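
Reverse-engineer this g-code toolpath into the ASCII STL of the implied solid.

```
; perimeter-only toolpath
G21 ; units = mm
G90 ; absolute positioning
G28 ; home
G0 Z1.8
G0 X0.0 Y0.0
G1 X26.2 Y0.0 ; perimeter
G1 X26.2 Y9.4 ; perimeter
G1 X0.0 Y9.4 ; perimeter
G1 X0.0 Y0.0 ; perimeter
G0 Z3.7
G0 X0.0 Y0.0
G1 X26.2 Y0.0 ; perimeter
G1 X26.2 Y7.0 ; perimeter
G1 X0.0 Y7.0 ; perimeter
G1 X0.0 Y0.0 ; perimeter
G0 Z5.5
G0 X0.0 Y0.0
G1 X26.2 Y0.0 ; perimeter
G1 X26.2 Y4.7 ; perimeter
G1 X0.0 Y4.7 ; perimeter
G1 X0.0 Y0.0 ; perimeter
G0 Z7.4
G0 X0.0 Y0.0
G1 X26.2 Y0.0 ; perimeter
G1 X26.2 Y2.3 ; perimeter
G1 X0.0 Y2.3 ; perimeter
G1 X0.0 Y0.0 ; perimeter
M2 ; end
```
solid part
  facet normal 0.0000 0.0000 -1.0000
    outer loop
      vertex 26.2 11.7 0.0
      vertex 26.2 0.0 0.0
      vertex 0.0 0.0 0.0
    endloop
  endfacet
  facet normal 0.0000 0.0000 -1.0000
    outer loop
      vertex 0.0 11.7 0.0
      vertex 26.2 11.7 0.0
      vertex 0.0 0.0 0.0
    endloop
  endfacet
  facet normal 0.0000 -1.0000 0.0000
    outer loop
      vertex 0.0 0.0 0.0
      vertex 26.2 0.0 0.0
      vertex 26.2 0.0 9.2
    endloop
  endfacet
  facet normal 0.0000 -1.0000 0.0000
    outer loop
      vertex 0.0 0.0 0.0
      vertex 26.2 0.0 9.2
      vertex 0.0 0.0 9.2
    endloop
  endfacet
  facet normal 0.0000 0.6181 0.7861
    outer loop
      vertex 0.0 0.0 9.2
      vertex 26.2 0.0 9.2
      vertex 26.2 11.7 0.0
    endloop
  endfacet
  facet normal 0.0000 0.6181 0.7861
    outer loop
      vertex 0.0 0.0 9.2
      vertex 26.2 11.7 0.0
      vertex 0.0 11.7 0.0
    endloop
  endfacet
  facet normal -1.0000 0.0000 0.0000
    outer loop
      vertex 0.0 0.0 9.2
      vertex 0.0 11.7 0.0
      vertex 0.0 0.0 0.0
    endloop
  endfacet
  facet normal 1.0000 0.0000 0.0000
    outer loop
      vertex 26.2 0.0 0.0
      vertex 26.2 11.7 0.0
      vertex 26.2 0.0 9.2
    endloop
  endfacet
endsolid part

The G0 Z moves step by Δz≈1.8 mm. The G1 loops shrink linearly with z, so the solid tapers from its base footprint up to z≈9.2. Closing with a flat bottom cap and the tapered top and triangulating gives 8 facets — a wedge (ramp): 26.2 × 11.7 mm base, rising to 9.2 mm along the y=0 edge and sloping linearly to z=0 at y=11.7.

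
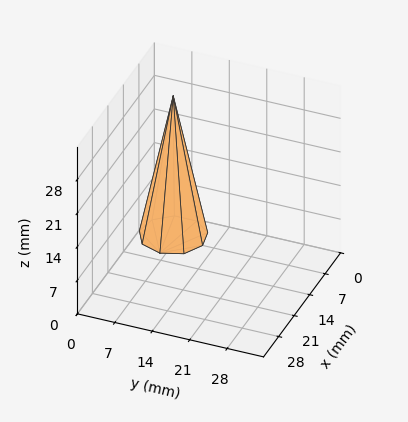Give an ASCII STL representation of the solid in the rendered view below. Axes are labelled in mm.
Reading the render: the shape is a regular 9-sided pyramid, base circumscribed radius ≈ 6 mm, apex at z ≈ 29 mm (dimensions read to the nearest mm from the axis ticks). For the STL, each face is triangulated and given an outward normal.

solid part
  facet normal 0.0000 0.0000 -1.0000
    outer loop
      vertex 7.0 11.9 0.0
      vertex 10.6 9.9 0.0
      vertex 12.0 6.0 0.0
    endloop
  endfacet
  facet normal 0.0000 0.0000 -1.0000
    outer loop
      vertex 3.0 11.2 0.0
      vertex 7.0 11.9 0.0
      vertex 12.0 6.0 0.0
    endloop
  endfacet
  facet normal 0.0000 0.0000 -1.0000
    outer loop
      vertex 0.4 8.1 0.0
      vertex 3.0 11.2 0.0
      vertex 12.0 6.0 0.0
    endloop
  endfacet
  facet normal 0.0000 0.0000 -1.0000
    outer loop
      vertex 0.4 3.9 0.0
      vertex 0.4 8.1 0.0
      vertex 12.0 6.0 0.0
    endloop
  endfacet
  facet normal 0.0000 0.0000 -1.0000
    outer loop
      vertex 3.0 0.8 0.0
      vertex 0.4 3.9 0.0
      vertex 12.0 6.0 0.0
    endloop
  endfacet
  facet normal 0.0000 0.0000 -1.0000
    outer loop
      vertex 7.0 0.1 0.0
      vertex 3.0 0.8 0.0
      vertex 12.0 6.0 0.0
    endloop
  endfacet
  facet normal 0.0000 0.0000 -1.0000
    outer loop
      vertex 10.6 2.1 0.0
      vertex 7.0 0.1 0.0
      vertex 12.0 6.0 0.0
    endloop
  endfacet
  facet normal 0.9238 0.3316 0.1911
    outer loop
      vertex 12.0 6.0 0.0
      vertex 10.6 9.9 0.0
      vertex 6.0 6.0 29.0
    endloop
  endfacet
  facet normal 0.4767 0.8581 0.1910
    outer loop
      vertex 10.6 9.9 0.0
      vertex 7.0 11.9 0.0
      vertex 6.0 6.0 29.0
    endloop
  endfacet
  facet normal -0.1692 0.9669 0.1909
    outer loop
      vertex 7.0 11.9 0.0
      vertex 3.0 11.2 0.0
      vertex 6.0 6.0 29.0
    endloop
  endfacet
  facet normal -0.7521 0.6308 0.1909
    outer loop
      vertex 3.0 11.2 0.0
      vertex 0.4 8.1 0.0
      vertex 6.0 6.0 29.0
    endloop
  endfacet
  facet normal -0.9819 0.0000 0.1896
    outer loop
      vertex 0.4 8.1 0.0
      vertex 0.4 3.9 0.0
      vertex 6.0 6.0 29.0
    endloop
  endfacet
  facet normal -0.7521 -0.6308 0.1909
    outer loop
      vertex 0.4 3.9 0.0
      vertex 3.0 0.8 0.0
      vertex 6.0 6.0 29.0
    endloop
  endfacet
  facet normal -0.1692 -0.9669 0.1909
    outer loop
      vertex 3.0 0.8 0.0
      vertex 7.0 0.1 0.0
      vertex 6.0 6.0 29.0
    endloop
  endfacet
  facet normal 0.4767 -0.8581 0.1910
    outer loop
      vertex 7.0 0.1 0.0
      vertex 10.6 2.1 0.0
      vertex 6.0 6.0 29.0
    endloop
  endfacet
  facet normal 0.9238 -0.3316 0.1911
    outer loop
      vertex 10.6 2.1 0.0
      vertex 12.0 6.0 0.0
      vertex 6.0 6.0 29.0
    endloop
  endfacet
endsolid part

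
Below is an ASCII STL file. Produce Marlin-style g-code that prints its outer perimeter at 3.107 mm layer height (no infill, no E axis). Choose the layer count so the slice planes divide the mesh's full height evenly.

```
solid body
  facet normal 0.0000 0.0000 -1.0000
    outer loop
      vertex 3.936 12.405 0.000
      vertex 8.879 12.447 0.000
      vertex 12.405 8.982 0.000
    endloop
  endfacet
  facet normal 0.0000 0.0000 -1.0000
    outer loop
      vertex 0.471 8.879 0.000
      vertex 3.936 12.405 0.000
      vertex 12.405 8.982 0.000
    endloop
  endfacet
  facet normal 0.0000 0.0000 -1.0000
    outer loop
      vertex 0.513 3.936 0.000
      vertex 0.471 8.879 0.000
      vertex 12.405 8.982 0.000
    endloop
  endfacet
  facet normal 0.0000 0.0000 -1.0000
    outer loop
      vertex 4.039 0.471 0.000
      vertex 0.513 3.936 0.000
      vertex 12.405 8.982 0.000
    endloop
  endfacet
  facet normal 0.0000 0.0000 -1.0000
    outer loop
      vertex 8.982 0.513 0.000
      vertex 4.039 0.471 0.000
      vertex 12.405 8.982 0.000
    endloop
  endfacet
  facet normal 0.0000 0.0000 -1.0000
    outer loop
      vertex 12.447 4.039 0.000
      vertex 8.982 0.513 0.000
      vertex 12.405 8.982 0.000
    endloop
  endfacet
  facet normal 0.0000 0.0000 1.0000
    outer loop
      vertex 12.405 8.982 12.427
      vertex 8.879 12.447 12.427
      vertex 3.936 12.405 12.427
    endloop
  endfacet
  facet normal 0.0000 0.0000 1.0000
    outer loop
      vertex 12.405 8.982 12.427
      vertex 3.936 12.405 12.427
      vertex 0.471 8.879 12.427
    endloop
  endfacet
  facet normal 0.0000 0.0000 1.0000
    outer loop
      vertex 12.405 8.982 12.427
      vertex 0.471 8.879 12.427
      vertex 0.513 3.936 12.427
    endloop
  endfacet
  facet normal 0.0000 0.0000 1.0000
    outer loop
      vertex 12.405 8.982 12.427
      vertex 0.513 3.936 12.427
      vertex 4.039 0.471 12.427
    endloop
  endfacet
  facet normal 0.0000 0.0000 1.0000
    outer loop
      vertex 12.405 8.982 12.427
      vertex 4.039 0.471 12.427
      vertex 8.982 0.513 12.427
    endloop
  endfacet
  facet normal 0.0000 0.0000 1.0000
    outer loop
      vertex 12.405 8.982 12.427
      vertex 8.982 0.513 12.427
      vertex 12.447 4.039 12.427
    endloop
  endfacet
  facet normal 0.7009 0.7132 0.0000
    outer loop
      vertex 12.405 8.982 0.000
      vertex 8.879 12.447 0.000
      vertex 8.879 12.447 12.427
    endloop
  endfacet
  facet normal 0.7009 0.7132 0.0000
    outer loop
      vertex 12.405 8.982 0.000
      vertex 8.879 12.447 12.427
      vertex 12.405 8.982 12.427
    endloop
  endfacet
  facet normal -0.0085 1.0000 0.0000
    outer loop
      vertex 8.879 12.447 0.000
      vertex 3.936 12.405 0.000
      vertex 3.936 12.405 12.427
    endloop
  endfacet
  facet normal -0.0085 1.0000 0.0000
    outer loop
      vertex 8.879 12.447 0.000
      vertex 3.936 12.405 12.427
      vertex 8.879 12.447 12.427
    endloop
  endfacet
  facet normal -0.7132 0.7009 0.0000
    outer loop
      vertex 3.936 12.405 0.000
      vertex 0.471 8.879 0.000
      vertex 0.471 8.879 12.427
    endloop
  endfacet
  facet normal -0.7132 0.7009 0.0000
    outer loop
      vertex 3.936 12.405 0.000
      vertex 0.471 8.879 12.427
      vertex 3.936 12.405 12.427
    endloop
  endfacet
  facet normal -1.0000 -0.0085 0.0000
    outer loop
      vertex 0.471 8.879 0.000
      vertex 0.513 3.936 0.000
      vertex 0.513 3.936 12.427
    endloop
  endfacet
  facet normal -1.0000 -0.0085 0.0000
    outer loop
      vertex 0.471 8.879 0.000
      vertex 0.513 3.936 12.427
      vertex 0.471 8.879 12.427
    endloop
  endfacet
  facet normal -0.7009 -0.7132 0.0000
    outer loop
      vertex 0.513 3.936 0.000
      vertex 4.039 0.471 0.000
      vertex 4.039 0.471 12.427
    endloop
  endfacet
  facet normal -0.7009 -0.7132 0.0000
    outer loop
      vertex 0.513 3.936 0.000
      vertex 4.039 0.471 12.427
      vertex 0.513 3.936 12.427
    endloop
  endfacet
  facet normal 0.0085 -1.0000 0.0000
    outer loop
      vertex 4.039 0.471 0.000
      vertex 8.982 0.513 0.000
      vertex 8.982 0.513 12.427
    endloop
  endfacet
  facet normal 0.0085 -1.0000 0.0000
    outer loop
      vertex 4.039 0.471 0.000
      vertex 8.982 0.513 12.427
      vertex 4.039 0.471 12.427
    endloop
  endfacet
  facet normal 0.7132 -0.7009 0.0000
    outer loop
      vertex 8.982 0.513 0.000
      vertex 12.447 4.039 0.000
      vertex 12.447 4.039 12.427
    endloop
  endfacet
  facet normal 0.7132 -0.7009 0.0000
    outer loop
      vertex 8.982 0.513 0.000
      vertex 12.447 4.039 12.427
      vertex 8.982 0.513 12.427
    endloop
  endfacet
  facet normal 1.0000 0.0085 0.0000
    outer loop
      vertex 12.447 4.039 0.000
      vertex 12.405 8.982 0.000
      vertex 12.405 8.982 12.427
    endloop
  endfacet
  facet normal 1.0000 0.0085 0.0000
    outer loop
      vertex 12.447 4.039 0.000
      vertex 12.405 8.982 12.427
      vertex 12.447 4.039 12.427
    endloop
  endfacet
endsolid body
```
; perimeter-only toolpath
G21 ; units = mm
G90 ; absolute positioning
G28 ; home
; layer 1
G0 Z3.107
G0 X12.405 Y8.982
G1 X8.879 Y12.447
G1 X3.936 Y12.405
G1 X0.471 Y8.879
G1 X0.513 Y3.936
G1 X4.039 Y0.471
G1 X8.982 Y0.513
G1 X12.447 Y4.039
G1 X12.405 Y8.982
; layer 2
G0 Z6.213
G0 X12.405 Y8.982
G1 X8.879 Y12.447
G1 X3.936 Y12.405
G1 X0.471 Y8.879
G1 X0.513 Y3.936
G1 X4.039 Y0.471
G1 X8.982 Y0.513
G1 X12.447 Y4.039
G1 X12.405 Y8.982
; layer 3
G0 Z9.320
G0 X12.405 Y8.982
G1 X8.879 Y12.447
G1 X3.936 Y12.405
G1 X0.471 Y8.879
G1 X0.513 Y3.936
G1 X4.039 Y0.471
G1 X8.982 Y0.513
G1 X12.447 Y4.039
G1 X12.405 Y8.982
; layer 4
G0 Z12.427
G0 X12.405 Y8.982
G1 X8.879 Y12.447
G1 X3.936 Y12.405
G1 X0.471 Y8.879
G1 X0.513 Y3.936
G1 X4.039 Y0.471
G1 X8.982 Y0.513
G1 X12.447 Y4.039
G1 X12.405 Y8.982
M2 ; end

The solid is a regular 8-sided prism (a cylinder approximated with 8 flat sides), circumscribed radius ≈ 6.46 mm, height ≈ 12.4 mm. Slicing at Δz = 3.107 mm — 4 equal slices spanning the solid's height, so layer i sits at z = i·h/4 — gives 4 non-empty perimeters. Each is a 8-segment closed polygon; G0 lifts to the layer z and rapids to the start vertex, then G1 traces the edges.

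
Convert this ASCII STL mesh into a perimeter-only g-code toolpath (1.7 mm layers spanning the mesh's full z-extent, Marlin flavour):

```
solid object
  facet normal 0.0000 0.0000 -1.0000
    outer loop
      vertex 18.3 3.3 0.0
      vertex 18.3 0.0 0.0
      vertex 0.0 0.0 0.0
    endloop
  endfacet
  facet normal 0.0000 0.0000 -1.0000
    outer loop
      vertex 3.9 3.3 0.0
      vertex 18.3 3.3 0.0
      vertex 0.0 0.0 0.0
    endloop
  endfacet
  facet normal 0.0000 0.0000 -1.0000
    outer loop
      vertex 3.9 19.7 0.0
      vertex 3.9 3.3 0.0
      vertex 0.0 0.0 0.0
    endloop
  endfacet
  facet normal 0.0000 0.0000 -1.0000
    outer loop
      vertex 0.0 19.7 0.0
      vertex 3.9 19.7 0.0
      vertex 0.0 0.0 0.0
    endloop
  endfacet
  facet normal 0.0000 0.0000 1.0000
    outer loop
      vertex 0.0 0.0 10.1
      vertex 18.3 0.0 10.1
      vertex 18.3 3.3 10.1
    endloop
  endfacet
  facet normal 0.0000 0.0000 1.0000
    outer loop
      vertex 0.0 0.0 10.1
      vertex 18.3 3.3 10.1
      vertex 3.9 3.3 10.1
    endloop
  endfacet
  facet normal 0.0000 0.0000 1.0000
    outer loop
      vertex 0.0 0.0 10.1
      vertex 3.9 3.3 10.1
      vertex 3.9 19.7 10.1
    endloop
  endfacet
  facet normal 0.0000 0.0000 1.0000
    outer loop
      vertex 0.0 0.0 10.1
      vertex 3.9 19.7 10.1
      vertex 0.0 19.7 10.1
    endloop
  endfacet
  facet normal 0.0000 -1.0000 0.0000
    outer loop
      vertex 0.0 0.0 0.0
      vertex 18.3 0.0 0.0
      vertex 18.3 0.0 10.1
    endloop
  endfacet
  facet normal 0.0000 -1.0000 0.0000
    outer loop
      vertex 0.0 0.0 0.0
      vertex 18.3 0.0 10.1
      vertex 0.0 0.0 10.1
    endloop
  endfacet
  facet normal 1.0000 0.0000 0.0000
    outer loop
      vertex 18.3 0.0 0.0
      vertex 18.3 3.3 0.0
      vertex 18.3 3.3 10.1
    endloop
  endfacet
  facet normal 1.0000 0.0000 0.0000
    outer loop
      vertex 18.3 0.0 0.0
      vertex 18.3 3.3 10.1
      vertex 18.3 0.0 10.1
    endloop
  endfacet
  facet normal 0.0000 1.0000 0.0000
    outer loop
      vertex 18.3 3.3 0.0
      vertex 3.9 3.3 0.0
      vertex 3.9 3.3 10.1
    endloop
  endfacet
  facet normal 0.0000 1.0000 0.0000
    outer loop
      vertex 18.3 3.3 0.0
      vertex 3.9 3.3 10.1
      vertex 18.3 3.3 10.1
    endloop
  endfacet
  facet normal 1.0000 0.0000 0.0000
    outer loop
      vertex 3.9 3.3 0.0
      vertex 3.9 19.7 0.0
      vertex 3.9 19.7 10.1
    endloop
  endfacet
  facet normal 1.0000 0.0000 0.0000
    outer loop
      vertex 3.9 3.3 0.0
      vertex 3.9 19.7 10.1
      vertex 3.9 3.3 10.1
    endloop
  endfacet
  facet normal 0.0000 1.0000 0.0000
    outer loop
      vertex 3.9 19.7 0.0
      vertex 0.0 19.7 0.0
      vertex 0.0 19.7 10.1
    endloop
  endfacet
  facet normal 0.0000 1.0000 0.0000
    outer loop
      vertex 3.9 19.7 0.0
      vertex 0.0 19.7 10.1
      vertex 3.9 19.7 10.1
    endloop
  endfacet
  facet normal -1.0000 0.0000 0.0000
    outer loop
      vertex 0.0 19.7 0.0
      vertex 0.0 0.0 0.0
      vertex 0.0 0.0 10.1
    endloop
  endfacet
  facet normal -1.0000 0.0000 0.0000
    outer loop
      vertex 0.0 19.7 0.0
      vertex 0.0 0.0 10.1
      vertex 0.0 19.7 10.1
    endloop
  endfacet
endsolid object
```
; perimeter-only toolpath
G21 ; units = mm
G90 ; absolute positioning
G28 ; home
; layer 1
G0 Z1.7
G0 X0.0 Y0.0
G1 X18.3 Y0.0
G1 X18.3 Y3.3
G1 X3.9 Y3.3
G1 X3.9 Y19.7
G1 X0.0 Y19.7
G1 X0.0 Y0.0
; layer 2
G0 Z3.4
G0 X0.0 Y0.0
G1 X18.3 Y0.0
G1 X18.3 Y3.3
G1 X3.9 Y3.3
G1 X3.9 Y19.7
G1 X0.0 Y19.7
G1 X0.0 Y0.0
; layer 3
G0 Z5.0
G0 X0.0 Y0.0
G1 X18.3 Y0.0
G1 X18.3 Y3.3
G1 X3.9 Y3.3
G1 X3.9 Y19.7
G1 X0.0 Y19.7
G1 X0.0 Y0.0
; layer 4
G0 Z6.7
G0 X0.0 Y0.0
G1 X18.3 Y0.0
G1 X18.3 Y3.3
G1 X3.9 Y3.3
G1 X3.9 Y19.7
G1 X0.0 Y19.7
G1 X0.0 Y0.0
; layer 5
G0 Z8.4
G0 X0.0 Y0.0
G1 X18.3 Y0.0
G1 X18.3 Y3.3
G1 X3.9 Y3.3
G1 X3.9 Y19.7
G1 X0.0 Y19.7
G1 X0.0 Y0.0
; layer 6
G0 Z10.1
G0 X0.0 Y0.0
G1 X18.3 Y0.0
G1 X18.3 Y3.3
G1 X3.9 Y3.3
G1 X3.9 Y19.7
G1 X0.0 Y19.7
G1 X0.0 Y0.0
M2 ; end

The solid is an L-shaped prism: outer 18.3 × 19.7 mm, arm thicknesses ≈ 3.3 mm (horizontal) and 3.9 mm (vertical), extruded 10.1 mm in z. Slicing at Δz = 1.7 mm — 6 equal slices spanning the solid's height, so layer i sits at z = i·h/6 — gives 6 non-empty perimeters. Each is a 6-segment closed polygon; G0 lifts to the layer z and rapids to the start vertex, then G1 traces the edges.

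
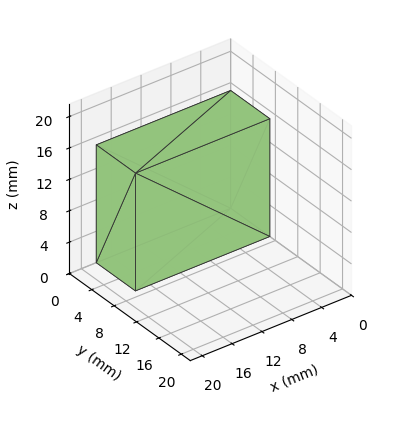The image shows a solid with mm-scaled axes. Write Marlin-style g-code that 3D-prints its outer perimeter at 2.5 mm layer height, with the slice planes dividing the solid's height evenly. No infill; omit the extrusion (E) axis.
Reading the render: the shape is a rectangular box, roughly 18 × 7 mm footprint and 15 mm tall (dimensions read to the nearest mm from the axis ticks). For the g-code, the solid's height is divided into equal slices at the stated Δz and each level perimeter traced with G1 moves after a G0 lift.

; perimeter-only toolpath
G21 ; units = mm
G90 ; absolute positioning
G28 ; home
; layer 1
G0 Z2.5
G0 X0.0 Y0.0
G1 X18.0 Y0.0
G1 X18.0 Y7.0
G1 X0.0 Y7.0
G1 X0.0 Y0.0
; layer 2
G0 Z5.0
G0 X0.0 Y0.0
G1 X18.0 Y0.0
G1 X18.0 Y7.0
G1 X0.0 Y7.0
G1 X0.0 Y0.0
; layer 3
G0 Z7.5
G0 X0.0 Y0.0
G1 X18.0 Y0.0
G1 X18.0 Y7.0
G1 X0.0 Y7.0
G1 X0.0 Y0.0
; layer 4
G0 Z10.0
G0 X0.0 Y0.0
G1 X18.0 Y0.0
G1 X18.0 Y7.0
G1 X0.0 Y7.0
G1 X0.0 Y0.0
; layer 5
G0 Z12.5
G0 X0.0 Y0.0
G1 X18.0 Y0.0
G1 X18.0 Y7.0
G1 X0.0 Y7.0
G1 X0.0 Y0.0
; layer 6
G0 Z15.0
G0 X0.0 Y0.0
G1 X18.0 Y0.0
G1 X18.0 Y7.0
G1 X0.0 Y7.0
G1 X0.0 Y0.0
M2 ; end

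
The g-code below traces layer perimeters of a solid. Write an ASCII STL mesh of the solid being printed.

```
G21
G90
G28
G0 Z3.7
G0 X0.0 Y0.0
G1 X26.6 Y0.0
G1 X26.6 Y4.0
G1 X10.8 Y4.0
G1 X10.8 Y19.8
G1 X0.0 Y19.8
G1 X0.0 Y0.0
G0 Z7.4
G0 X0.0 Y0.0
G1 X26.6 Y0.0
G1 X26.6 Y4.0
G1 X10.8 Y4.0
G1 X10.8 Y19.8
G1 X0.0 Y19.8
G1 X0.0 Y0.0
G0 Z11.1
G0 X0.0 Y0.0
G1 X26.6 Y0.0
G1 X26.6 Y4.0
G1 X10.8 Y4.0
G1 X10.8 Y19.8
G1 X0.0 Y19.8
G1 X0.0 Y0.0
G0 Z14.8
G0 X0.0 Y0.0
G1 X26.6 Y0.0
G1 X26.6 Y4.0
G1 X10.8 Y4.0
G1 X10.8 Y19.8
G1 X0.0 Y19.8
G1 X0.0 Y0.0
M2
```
solid part
  facet normal 0.0000 0.0000 -1.0000
    outer loop
      vertex 26.6 4.0 0.0
      vertex 26.6 0.0 0.0
      vertex 0.0 0.0 0.0
    endloop
  endfacet
  facet normal 0.0000 0.0000 -1.0000
    outer loop
      vertex 10.8 4.0 0.0
      vertex 26.6 4.0 0.0
      vertex 0.0 0.0 0.0
    endloop
  endfacet
  facet normal 0.0000 0.0000 -1.0000
    outer loop
      vertex 10.8 19.8 0.0
      vertex 10.8 4.0 0.0
      vertex 0.0 0.0 0.0
    endloop
  endfacet
  facet normal 0.0000 0.0000 -1.0000
    outer loop
      vertex 0.0 19.8 0.0
      vertex 10.8 19.8 0.0
      vertex 0.0 0.0 0.0
    endloop
  endfacet
  facet normal 0.0000 0.0000 1.0000
    outer loop
      vertex 0.0 0.0 14.8
      vertex 26.6 0.0 14.8
      vertex 26.6 4.0 14.8
    endloop
  endfacet
  facet normal 0.0000 0.0000 1.0000
    outer loop
      vertex 0.0 0.0 14.8
      vertex 26.6 4.0 14.8
      vertex 10.8 4.0 14.8
    endloop
  endfacet
  facet normal 0.0000 0.0000 1.0000
    outer loop
      vertex 0.0 0.0 14.8
      vertex 10.8 4.0 14.8
      vertex 10.8 19.8 14.8
    endloop
  endfacet
  facet normal 0.0000 0.0000 1.0000
    outer loop
      vertex 0.0 0.0 14.8
      vertex 10.8 19.8 14.8
      vertex 0.0 19.8 14.8
    endloop
  endfacet
  facet normal 0.0000 -1.0000 0.0000
    outer loop
      vertex 0.0 0.0 0.0
      vertex 26.6 0.0 0.0
      vertex 26.6 0.0 14.8
    endloop
  endfacet
  facet normal 0.0000 -1.0000 0.0000
    outer loop
      vertex 0.0 0.0 0.0
      vertex 26.6 0.0 14.8
      vertex 0.0 0.0 14.8
    endloop
  endfacet
  facet normal 1.0000 0.0000 0.0000
    outer loop
      vertex 26.6 0.0 0.0
      vertex 26.6 4.0 0.0
      vertex 26.6 4.0 14.8
    endloop
  endfacet
  facet normal 1.0000 0.0000 0.0000
    outer loop
      vertex 26.6 0.0 0.0
      vertex 26.6 4.0 14.8
      vertex 26.6 0.0 14.8
    endloop
  endfacet
  facet normal 0.0000 1.0000 0.0000
    outer loop
      vertex 26.6 4.0 0.0
      vertex 10.8 4.0 0.0
      vertex 10.8 4.0 14.8
    endloop
  endfacet
  facet normal 0.0000 1.0000 0.0000
    outer loop
      vertex 26.6 4.0 0.0
      vertex 10.8 4.0 14.8
      vertex 26.6 4.0 14.8
    endloop
  endfacet
  facet normal 1.0000 0.0000 0.0000
    outer loop
      vertex 10.8 4.0 0.0
      vertex 10.8 19.8 0.0
      vertex 10.8 19.8 14.8
    endloop
  endfacet
  facet normal 1.0000 0.0000 0.0000
    outer loop
      vertex 10.8 4.0 0.0
      vertex 10.8 19.8 14.8
      vertex 10.8 4.0 14.8
    endloop
  endfacet
  facet normal 0.0000 1.0000 0.0000
    outer loop
      vertex 10.8 19.8 0.0
      vertex 0.0 19.8 0.0
      vertex 0.0 19.8 14.8
    endloop
  endfacet
  facet normal 0.0000 1.0000 0.0000
    outer loop
      vertex 10.8 19.8 0.0
      vertex 0.0 19.8 14.8
      vertex 10.8 19.8 14.8
    endloop
  endfacet
  facet normal -1.0000 0.0000 0.0000
    outer loop
      vertex 0.0 19.8 0.0
      vertex 0.0 0.0 0.0
      vertex 0.0 0.0 14.8
    endloop
  endfacet
  facet normal -1.0000 0.0000 0.0000
    outer loop
      vertex 0.0 19.8 0.0
      vertex 0.0 0.0 14.8
      vertex 0.0 19.8 14.8
    endloop
  endfacet
endsolid part

The G0 Z moves step by Δz≈3.7 mm. Every layer's G1 loop is the same polygon, so the solid is a straight extrusion of it from z=0 to z≈14.8. Closing with flat bottom and top caps and triangulating gives 20 facets — an L-shaped prism: outer 26.6 × 19.8 mm, arm thicknesses ≈ 4 mm (horizontal) and 10.8 mm (vertical), extruded 14.8 mm in z.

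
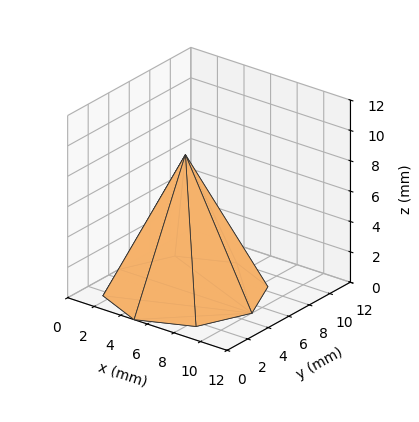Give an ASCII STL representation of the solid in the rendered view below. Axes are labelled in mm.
Reading the render: the shape is a regular 8-sided pyramid, base circumscribed radius ≈ 5 mm, apex at z ≈ 9 mm (dimensions read to the nearest mm from the axis ticks). For the STL, each face is triangulated and given an outward normal.

solid part
  facet normal 0.0000 0.0000 -1.0000
    outer loop
      vertex 5.0 10.0 0.0
      vertex 8.5 8.5 0.0
      vertex 10.0 5.0 0.0
    endloop
  endfacet
  facet normal 0.0000 0.0000 -1.0000
    outer loop
      vertex 1.5 8.5 0.0
      vertex 5.0 10.0 0.0
      vertex 10.0 5.0 0.0
    endloop
  endfacet
  facet normal 0.0000 0.0000 -1.0000
    outer loop
      vertex 0.0 5.0 0.0
      vertex 1.5 8.5 0.0
      vertex 10.0 5.0 0.0
    endloop
  endfacet
  facet normal 0.0000 0.0000 -1.0000
    outer loop
      vertex 1.5 1.5 0.0
      vertex 0.0 5.0 0.0
      vertex 10.0 5.0 0.0
    endloop
  endfacet
  facet normal 0.0000 0.0000 -1.0000
    outer loop
      vertex 5.0 0.0 0.0
      vertex 1.5 1.5 0.0
      vertex 10.0 5.0 0.0
    endloop
  endfacet
  facet normal 0.0000 0.0000 -1.0000
    outer loop
      vertex 8.5 1.5 0.0
      vertex 5.0 0.0 0.0
      vertex 10.0 5.0 0.0
    endloop
  endfacet
  facet normal 0.8186 0.3508 0.4548
    outer loop
      vertex 10.0 5.0 0.0
      vertex 8.5 8.5 0.0
      vertex 5.0 5.0 9.0
    endloop
  endfacet
  facet normal 0.3508 0.8186 0.4548
    outer loop
      vertex 8.5 8.5 0.0
      vertex 5.0 10.0 0.0
      vertex 5.0 5.0 9.0
    endloop
  endfacet
  facet normal -0.3508 0.8186 0.4548
    outer loop
      vertex 5.0 10.0 0.0
      vertex 1.5 8.5 0.0
      vertex 5.0 5.0 9.0
    endloop
  endfacet
  facet normal -0.8186 0.3508 0.4548
    outer loop
      vertex 1.5 8.5 0.0
      vertex 0.0 5.0 0.0
      vertex 5.0 5.0 9.0
    endloop
  endfacet
  facet normal -0.8186 -0.3508 0.4548
    outer loop
      vertex 0.0 5.0 0.0
      vertex 1.5 1.5 0.0
      vertex 5.0 5.0 9.0
    endloop
  endfacet
  facet normal -0.3508 -0.8186 0.4548
    outer loop
      vertex 1.5 1.5 0.0
      vertex 5.0 0.0 0.0
      vertex 5.0 5.0 9.0
    endloop
  endfacet
  facet normal 0.3508 -0.8186 0.4548
    outer loop
      vertex 5.0 0.0 0.0
      vertex 8.5 1.5 0.0
      vertex 5.0 5.0 9.0
    endloop
  endfacet
  facet normal 0.8186 -0.3508 0.4548
    outer loop
      vertex 8.5 1.5 0.0
      vertex 10.0 5.0 0.0
      vertex 5.0 5.0 9.0
    endloop
  endfacet
endsolid part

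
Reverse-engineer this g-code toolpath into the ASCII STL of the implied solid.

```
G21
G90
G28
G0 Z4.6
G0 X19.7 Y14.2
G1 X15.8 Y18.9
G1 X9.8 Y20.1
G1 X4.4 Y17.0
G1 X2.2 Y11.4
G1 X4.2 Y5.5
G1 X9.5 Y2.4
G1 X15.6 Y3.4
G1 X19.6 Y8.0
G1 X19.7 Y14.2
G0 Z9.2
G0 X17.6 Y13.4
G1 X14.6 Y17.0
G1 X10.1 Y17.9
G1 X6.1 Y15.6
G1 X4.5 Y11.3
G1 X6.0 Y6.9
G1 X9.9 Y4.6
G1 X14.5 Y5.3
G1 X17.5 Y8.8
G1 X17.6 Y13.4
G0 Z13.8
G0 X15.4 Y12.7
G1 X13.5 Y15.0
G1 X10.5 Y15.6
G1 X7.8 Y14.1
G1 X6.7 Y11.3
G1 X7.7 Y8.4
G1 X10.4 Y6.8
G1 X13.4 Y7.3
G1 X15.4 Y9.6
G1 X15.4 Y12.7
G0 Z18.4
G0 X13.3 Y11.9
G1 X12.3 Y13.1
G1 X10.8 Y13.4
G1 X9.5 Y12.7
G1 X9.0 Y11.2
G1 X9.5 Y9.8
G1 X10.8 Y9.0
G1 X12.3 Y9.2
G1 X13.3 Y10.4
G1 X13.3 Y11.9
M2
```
solid part
  facet normal 0.0000 0.0000 -1.0000
    outer loop
      vertex 9.4 22.3 0.0
      vertex 16.9 20.8 0.0
      vertex 21.8 14.9 0.0
    endloop
  endfacet
  facet normal 0.0000 0.0000 -1.0000
    outer loop
      vertex 2.7 18.5 0.0
      vertex 9.4 22.3 0.0
      vertex 21.8 14.9 0.0
    endloop
  endfacet
  facet normal 0.0000 0.0000 -1.0000
    outer loop
      vertex 0.0 11.4 0.0
      vertex 2.7 18.5 0.0
      vertex 21.8 14.9 0.0
    endloop
  endfacet
  facet normal 0.0000 0.0000 -1.0000
    outer loop
      vertex 2.5 4.1 0.0
      vertex 0.0 11.4 0.0
      vertex 21.8 14.9 0.0
    endloop
  endfacet
  facet normal 0.0000 0.0000 -1.0000
    outer loop
      vertex 9.1 0.2 0.0
      vertex 2.5 4.1 0.0
      vertex 21.8 14.9 0.0
    endloop
  endfacet
  facet normal 0.0000 0.0000 -1.0000
    outer loop
      vertex 16.7 1.4 0.0
      vertex 9.1 0.2 0.0
      vertex 21.8 14.9 0.0
    endloop
  endfacet
  facet normal 0.0000 0.0000 -1.0000
    outer loop
      vertex 21.7 7.2 0.0
      vertex 16.7 1.4 0.0
      vertex 21.8 14.9 0.0
    endloop
  endfacet
  facet normal 0.6996 0.5810 0.4159
    outer loop
      vertex 21.8 14.9 0.0
      vertex 16.9 20.8 0.0
      vertex 11.2 11.2 23.0
    endloop
  endfacet
  facet normal 0.1783 0.8916 0.4163
    outer loop
      vertex 16.9 20.8 0.0
      vertex 9.4 22.3 0.0
      vertex 11.2 11.2 23.0
    endloop
  endfacet
  facet normal -0.4485 0.7907 0.4167
    outer loop
      vertex 9.4 22.3 0.0
      vertex 2.7 18.5 0.0
      vertex 11.2 11.2 23.0
    endloop
  endfacet
  facet normal -0.8497 0.3231 0.4166
    outer loop
      vertex 2.7 18.5 0.0
      vertex 0.0 11.4 0.0
      vertex 11.2 11.2 23.0
    endloop
  endfacet
  facet normal -0.8602 -0.2946 0.4163
    outer loop
      vertex 0.0 11.4 0.0
      vertex 2.5 4.1 0.0
      vertex 11.2 11.2 23.0
    endloop
  endfacet
  facet normal -0.4625 -0.7827 0.4166
    outer loop
      vertex 2.5 4.1 0.0
      vertex 9.1 0.2 0.0
      vertex 11.2 11.2 23.0
    endloop
  endfacet
  facet normal 0.1418 -0.8980 0.4165
    outer loop
      vertex 9.1 0.2 0.0
      vertex 16.7 1.4 0.0
      vertex 11.2 11.2 23.0
    endloop
  endfacet
  facet normal 0.6883 -0.5933 0.4174
    outer loop
      vertex 16.7 1.4 0.0
      vertex 21.7 7.2 0.0
      vertex 11.2 11.2 23.0
    endloop
  endfacet
  facet normal 0.9088 -0.0118 0.4170
    outer loop
      vertex 21.7 7.2 0.0
      vertex 21.8 14.9 0.0
      vertex 11.2 11.2 23.0
    endloop
  endfacet
endsolid part

The G0 Z moves step by Δz≈4.6 mm. The G1 loops shrink linearly with z, so the solid tapers from its base footprint up to z≈23. Closing with a flat bottom cap and the tapered top and triangulating gives 16 facets — a regular 9-sided pyramid, base circumscribed radius ≈ 11.2 mm, apex at z ≈ 23 mm.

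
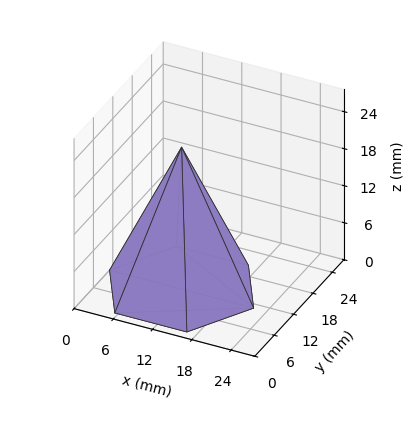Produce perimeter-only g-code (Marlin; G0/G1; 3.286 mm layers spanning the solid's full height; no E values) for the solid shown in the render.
Reading the render: the shape is a regular 6-sided pyramid, base circumscribed radius ≈ 11 mm, apex at z ≈ 23 mm (dimensions read to the nearest mm from the axis ticks). For the g-code, the solid's height is divided into equal slices at the stated Δz and each level perimeter traced with G1 moves after a G0 lift.

; perimeter-only toolpath
G21 ; units = mm
G90 ; absolute positioning
G28 ; home
; layer 1
G0 Z3.286
G0 X20.429 Y11.000
G1 X15.714 Y19.165
G1 X6.286 Y19.165
G1 X1.571 Y11.000
G1 X6.286 Y2.835
G1 X15.714 Y2.835
G1 X20.429 Y11.000
; layer 2
G0 Z6.571
G0 X18.857 Y11.000
G1 X14.929 Y17.804
G1 X7.071 Y17.804
G1 X3.143 Y11.000
G1 X7.071 Y4.196
G1 X14.929 Y4.196
G1 X18.857 Y11.000
; layer 3
G0 Z9.857
G0 X17.286 Y11.000
G1 X14.143 Y16.443
G1 X7.857 Y16.443
G1 X4.714 Y11.000
G1 X7.857 Y5.557
G1 X14.143 Y5.557
G1 X17.286 Y11.000
; layer 4
G0 Z13.143
G0 X15.714 Y11.000
G1 X13.357 Y15.083
G1 X8.643 Y15.083
G1 X6.286 Y11.000
G1 X8.643 Y6.917
G1 X13.357 Y6.917
G1 X15.714 Y11.000
; layer 5
G0 Z16.429
G0 X14.143 Y11.000
G1 X12.571 Y13.722
G1 X9.429 Y13.722
G1 X7.857 Y11.000
G1 X9.429 Y8.278
G1 X12.571 Y8.278
G1 X14.143 Y11.000
; layer 6
G0 Z19.714
G0 X12.571 Y11.000
G1 X11.786 Y12.361
G1 X10.214 Y12.361
G1 X9.429 Y11.000
G1 X10.214 Y9.639
G1 X11.786 Y9.639
G1 X12.571 Y11.000
M2 ; end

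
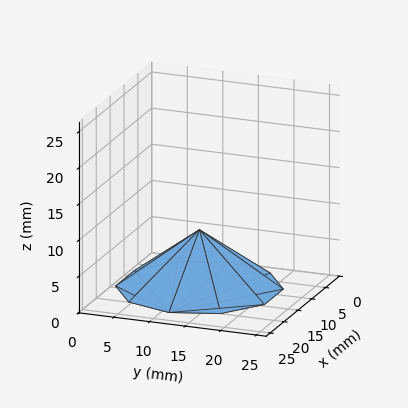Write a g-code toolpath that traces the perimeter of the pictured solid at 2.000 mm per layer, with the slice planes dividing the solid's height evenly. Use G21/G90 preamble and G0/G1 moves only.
Reading the render: the shape is a regular 10-sided pyramid, base circumscribed radius ≈ 11 mm, apex at z ≈ 8 mm (dimensions read to the nearest mm from the axis ticks). For the g-code, the solid's height is divided into equal slices at the stated Δz and each level perimeter traced with G1 moves after a G0 lift.

; perimeter-only toolpath
G21 ; units = mm
G90 ; absolute positioning
G28 ; home
; layer 1
G0 Z2.000
G0 X19.250 Y11.000
G1 X17.674 Y15.850
G1 X13.549 Y18.846
G1 X8.451 Y18.846
G1 X4.326 Y15.850
G1 X2.750 Y11.000
G1 X4.326 Y6.151
G1 X8.451 Y3.154
G1 X13.549 Y3.154
G1 X17.674 Y6.151
G1 X19.250 Y11.000
; layer 2
G0 Z4.000
G0 X16.500 Y11.000
G1 X15.450 Y14.233
G1 X12.700 Y16.231
G1 X9.300 Y16.231
G1 X6.550 Y14.233
G1 X5.500 Y11.000
G1 X6.550 Y7.767
G1 X9.300 Y5.769
G1 X12.700 Y5.769
G1 X15.450 Y7.767
G1 X16.500 Y11.000
; layer 3
G0 Z6.000
G0 X13.750 Y11.000
G1 X13.225 Y12.617
G1 X11.850 Y13.616
G1 X10.150 Y13.616
G1 X8.775 Y12.617
G1 X8.250 Y11.000
G1 X8.775 Y9.383
G1 X10.150 Y8.384
G1 X11.850 Y8.384
G1 X13.225 Y9.383
G1 X13.750 Y11.000
M2 ; end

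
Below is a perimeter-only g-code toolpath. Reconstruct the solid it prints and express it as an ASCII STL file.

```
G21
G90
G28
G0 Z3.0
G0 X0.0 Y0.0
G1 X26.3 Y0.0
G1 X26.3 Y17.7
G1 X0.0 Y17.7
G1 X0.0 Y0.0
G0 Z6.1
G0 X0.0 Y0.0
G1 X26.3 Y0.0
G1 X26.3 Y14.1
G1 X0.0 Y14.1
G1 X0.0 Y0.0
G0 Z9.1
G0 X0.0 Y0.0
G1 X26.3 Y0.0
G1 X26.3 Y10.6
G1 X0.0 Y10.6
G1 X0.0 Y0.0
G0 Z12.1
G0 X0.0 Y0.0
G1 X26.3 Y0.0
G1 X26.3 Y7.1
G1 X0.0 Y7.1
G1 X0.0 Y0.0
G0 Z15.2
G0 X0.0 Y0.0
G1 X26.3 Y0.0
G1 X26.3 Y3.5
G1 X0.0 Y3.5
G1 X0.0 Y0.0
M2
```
solid part
  facet normal 0.0000 0.0000 -1.0000
    outer loop
      vertex 26.3 21.2 0.0
      vertex 26.3 0.0 0.0
      vertex 0.0 0.0 0.0
    endloop
  endfacet
  facet normal 0.0000 0.0000 -1.0000
    outer loop
      vertex 0.0 21.2 0.0
      vertex 26.3 21.2 0.0
      vertex 0.0 0.0 0.0
    endloop
  endfacet
  facet normal 0.0000 -1.0000 0.0000
    outer loop
      vertex 0.0 0.0 0.0
      vertex 26.3 0.0 0.0
      vertex 26.3 0.0 18.2
    endloop
  endfacet
  facet normal 0.0000 -1.0000 0.0000
    outer loop
      vertex 0.0 0.0 0.0
      vertex 26.3 0.0 18.2
      vertex 0.0 0.0 18.2
    endloop
  endfacet
  facet normal 0.0000 0.6514 0.7588
    outer loop
      vertex 0.0 0.0 18.2
      vertex 26.3 0.0 18.2
      vertex 26.3 21.2 0.0
    endloop
  endfacet
  facet normal 0.0000 0.6514 0.7588
    outer loop
      vertex 0.0 0.0 18.2
      vertex 26.3 21.2 0.0
      vertex 0.0 21.2 0.0
    endloop
  endfacet
  facet normal -1.0000 0.0000 0.0000
    outer loop
      vertex 0.0 0.0 18.2
      vertex 0.0 21.2 0.0
      vertex 0.0 0.0 0.0
    endloop
  endfacet
  facet normal 1.0000 0.0000 0.0000
    outer loop
      vertex 26.3 0.0 0.0
      vertex 26.3 21.2 0.0
      vertex 26.3 0.0 18.2
    endloop
  endfacet
endsolid part

The G0 Z moves step by Δz≈3.0 mm. The G1 loops shrink linearly with z, so the solid tapers from its base footprint up to z≈18.2. Closing with a flat bottom cap and the tapered top and triangulating gives 8 facets — a wedge (ramp): 26.3 × 21.2 mm base, rising to 18.2 mm along the y=0 edge and sloping linearly to z=0 at y=21.2.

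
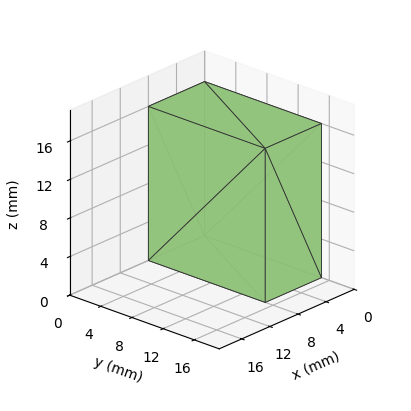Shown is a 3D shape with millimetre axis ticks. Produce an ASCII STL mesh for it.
Reading the render: the shape is a rectangular box, roughly 8 × 15 mm footprint and 16 mm tall (dimensions read to the nearest mm from the axis ticks). For the STL, each face is triangulated and given an outward normal.

solid part
  facet normal 0.0000 0.0000 -1.0000
    outer loop
      vertex 8.00 15.00 0.00
      vertex 8.00 0.00 0.00
      vertex 0.00 0.00 0.00
    endloop
  endfacet
  facet normal 0.0000 0.0000 -1.0000
    outer loop
      vertex 0.00 15.00 0.00
      vertex 8.00 15.00 0.00
      vertex 0.00 0.00 0.00
    endloop
  endfacet
  facet normal 0.0000 0.0000 1.0000
    outer loop
      vertex 0.00 0.00 16.00
      vertex 8.00 0.00 16.00
      vertex 8.00 15.00 16.00
    endloop
  endfacet
  facet normal 0.0000 0.0000 1.0000
    outer loop
      vertex 0.00 0.00 16.00
      vertex 8.00 15.00 16.00
      vertex 0.00 15.00 16.00
    endloop
  endfacet
  facet normal 0.0000 -1.0000 0.0000
    outer loop
      vertex 0.00 0.00 0.00
      vertex 8.00 0.00 0.00
      vertex 8.00 0.00 16.00
    endloop
  endfacet
  facet normal 0.0000 -1.0000 0.0000
    outer loop
      vertex 0.00 0.00 0.00
      vertex 8.00 0.00 16.00
      vertex 0.00 0.00 16.00
    endloop
  endfacet
  facet normal 0.0000 1.0000 0.0000
    outer loop
      vertex 8.00 15.00 16.00
      vertex 8.00 15.00 0.00
      vertex 0.00 15.00 0.00
    endloop
  endfacet
  facet normal 0.0000 1.0000 0.0000
    outer loop
      vertex 0.00 15.00 16.00
      vertex 8.00 15.00 16.00
      vertex 0.00 15.00 0.00
    endloop
  endfacet
  facet normal -1.0000 0.0000 0.0000
    outer loop
      vertex 0.00 15.00 16.00
      vertex 0.00 15.00 0.00
      vertex 0.00 0.00 0.00
    endloop
  endfacet
  facet normal -1.0000 0.0000 0.0000
    outer loop
      vertex 0.00 0.00 16.00
      vertex 0.00 15.00 16.00
      vertex 0.00 0.00 0.00
    endloop
  endfacet
  facet normal 1.0000 0.0000 0.0000
    outer loop
      vertex 8.00 0.00 0.00
      vertex 8.00 15.00 0.00
      vertex 8.00 15.00 16.00
    endloop
  endfacet
  facet normal 1.0000 0.0000 0.0000
    outer loop
      vertex 8.00 0.00 0.00
      vertex 8.00 15.00 16.00
      vertex 8.00 0.00 16.00
    endloop
  endfacet
endsolid part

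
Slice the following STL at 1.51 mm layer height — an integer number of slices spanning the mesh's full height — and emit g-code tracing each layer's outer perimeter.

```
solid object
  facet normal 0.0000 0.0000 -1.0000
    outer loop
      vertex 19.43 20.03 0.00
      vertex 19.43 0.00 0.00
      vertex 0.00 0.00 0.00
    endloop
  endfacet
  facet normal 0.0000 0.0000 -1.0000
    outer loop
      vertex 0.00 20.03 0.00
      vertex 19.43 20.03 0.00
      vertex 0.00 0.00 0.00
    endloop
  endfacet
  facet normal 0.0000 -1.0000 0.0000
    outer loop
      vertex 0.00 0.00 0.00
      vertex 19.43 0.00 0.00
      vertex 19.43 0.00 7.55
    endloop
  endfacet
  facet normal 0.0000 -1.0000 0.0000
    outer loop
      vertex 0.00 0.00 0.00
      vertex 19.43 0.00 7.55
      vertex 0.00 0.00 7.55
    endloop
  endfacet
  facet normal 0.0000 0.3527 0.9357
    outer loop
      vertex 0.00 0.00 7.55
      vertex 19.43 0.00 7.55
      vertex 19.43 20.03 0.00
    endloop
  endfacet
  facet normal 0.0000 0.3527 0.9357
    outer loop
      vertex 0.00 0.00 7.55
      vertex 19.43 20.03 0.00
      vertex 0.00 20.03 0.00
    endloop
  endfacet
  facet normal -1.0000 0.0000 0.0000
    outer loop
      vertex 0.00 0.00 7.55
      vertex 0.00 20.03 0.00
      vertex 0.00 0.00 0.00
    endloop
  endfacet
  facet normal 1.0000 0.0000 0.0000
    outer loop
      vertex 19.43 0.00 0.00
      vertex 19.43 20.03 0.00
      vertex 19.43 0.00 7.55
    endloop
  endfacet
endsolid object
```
; perimeter-only toolpath
G21 ; units = mm
G90 ; absolute positioning
G28 ; home
; layer 1
G0 Z1.51
G0 X0.00 Y0.00
G1 X19.43 Y0.00
G1 X19.43 Y16.02
G1 X0.00 Y16.02
G1 X0.00 Y0.00
; layer 2
G0 Z3.02
G0 X0.00 Y0.00
G1 X19.43 Y0.00
G1 X19.43 Y12.02
G1 X0.00 Y12.02
G1 X0.00 Y0.00
; layer 3
G0 Z4.53
G0 X0.00 Y0.00
G1 X19.43 Y0.00
G1 X19.43 Y8.01
G1 X0.00 Y8.01
G1 X0.00 Y0.00
; layer 4
G0 Z6.04
G0 X0.00 Y0.00
G1 X19.43 Y0.00
G1 X19.43 Y4.01
G1 X0.00 Y4.01
G1 X0.00 Y0.00
M2 ; end

The solid is a wedge (ramp): 19.4 × 20 mm base, rising to 7.55 mm along the y=0 edge and sloping linearly to z=0 at y=20. Slicing at Δz = 1.51 mm — 5 equal slices spanning the solid's height, so layer i sits at z = i·h/5 — gives 4 non-empty perimeters. Each is a 4-segment closed polygon; G0 lifts to the layer z and rapids to the start vertex, then G1 traces the edges. The cross-section shrinks linearly with z (the slice at the apex is degenerate and omitted).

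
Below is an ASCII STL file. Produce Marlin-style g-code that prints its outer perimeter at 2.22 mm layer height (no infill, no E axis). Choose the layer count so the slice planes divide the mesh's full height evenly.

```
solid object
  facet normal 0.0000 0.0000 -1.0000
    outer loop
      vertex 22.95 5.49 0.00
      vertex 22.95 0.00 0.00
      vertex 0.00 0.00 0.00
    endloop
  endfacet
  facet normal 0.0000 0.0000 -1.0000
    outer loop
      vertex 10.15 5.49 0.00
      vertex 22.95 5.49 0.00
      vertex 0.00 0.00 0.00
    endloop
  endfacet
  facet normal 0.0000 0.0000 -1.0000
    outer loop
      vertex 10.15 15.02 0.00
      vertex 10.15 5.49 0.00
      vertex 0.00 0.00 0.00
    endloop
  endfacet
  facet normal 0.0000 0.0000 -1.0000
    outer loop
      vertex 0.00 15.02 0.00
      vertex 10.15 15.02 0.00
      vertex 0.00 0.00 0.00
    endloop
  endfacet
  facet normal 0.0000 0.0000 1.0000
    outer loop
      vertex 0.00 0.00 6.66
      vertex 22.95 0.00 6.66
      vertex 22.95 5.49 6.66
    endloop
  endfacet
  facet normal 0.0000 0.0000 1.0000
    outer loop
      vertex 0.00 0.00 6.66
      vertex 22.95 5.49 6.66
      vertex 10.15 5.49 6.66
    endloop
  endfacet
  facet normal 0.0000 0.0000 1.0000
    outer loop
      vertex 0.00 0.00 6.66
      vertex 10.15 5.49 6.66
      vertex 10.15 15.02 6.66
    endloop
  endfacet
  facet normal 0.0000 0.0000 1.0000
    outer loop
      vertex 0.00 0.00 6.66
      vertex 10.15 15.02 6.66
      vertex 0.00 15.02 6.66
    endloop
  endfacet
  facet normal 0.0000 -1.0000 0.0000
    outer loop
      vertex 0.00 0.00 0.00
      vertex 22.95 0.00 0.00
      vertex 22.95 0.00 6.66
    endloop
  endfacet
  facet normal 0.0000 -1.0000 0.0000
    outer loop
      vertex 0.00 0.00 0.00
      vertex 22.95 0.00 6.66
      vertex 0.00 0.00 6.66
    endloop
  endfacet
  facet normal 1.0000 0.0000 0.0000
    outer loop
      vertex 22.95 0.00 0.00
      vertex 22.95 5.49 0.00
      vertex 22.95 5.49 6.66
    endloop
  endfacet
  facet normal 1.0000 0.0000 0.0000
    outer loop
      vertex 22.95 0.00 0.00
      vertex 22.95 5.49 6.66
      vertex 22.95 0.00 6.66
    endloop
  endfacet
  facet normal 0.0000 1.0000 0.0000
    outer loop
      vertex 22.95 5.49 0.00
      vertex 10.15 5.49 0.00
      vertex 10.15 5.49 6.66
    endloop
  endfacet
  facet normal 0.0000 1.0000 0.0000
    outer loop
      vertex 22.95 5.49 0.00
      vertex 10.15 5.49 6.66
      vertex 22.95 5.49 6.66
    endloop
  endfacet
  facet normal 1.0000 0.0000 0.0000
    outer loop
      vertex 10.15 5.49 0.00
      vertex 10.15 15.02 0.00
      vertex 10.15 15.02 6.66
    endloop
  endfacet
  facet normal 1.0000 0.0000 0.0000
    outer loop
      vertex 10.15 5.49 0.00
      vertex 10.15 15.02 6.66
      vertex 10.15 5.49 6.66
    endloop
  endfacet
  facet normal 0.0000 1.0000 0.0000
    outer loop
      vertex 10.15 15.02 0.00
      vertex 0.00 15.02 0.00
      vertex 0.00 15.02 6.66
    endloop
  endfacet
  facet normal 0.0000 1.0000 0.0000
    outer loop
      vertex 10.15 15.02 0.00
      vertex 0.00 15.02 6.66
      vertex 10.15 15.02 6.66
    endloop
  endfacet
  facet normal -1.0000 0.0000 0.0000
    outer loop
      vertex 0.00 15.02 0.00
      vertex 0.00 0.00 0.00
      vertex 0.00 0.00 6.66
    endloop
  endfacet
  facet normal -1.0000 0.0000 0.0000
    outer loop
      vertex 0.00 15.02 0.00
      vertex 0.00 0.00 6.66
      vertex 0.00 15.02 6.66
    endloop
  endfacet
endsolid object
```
; perimeter-only toolpath
G21 ; units = mm
G90 ; absolute positioning
G28 ; home
; layer 1
G0 Z2.22
G0 X0.00 Y0.00
G1 X22.95 Y0.00
G1 X22.95 Y5.49
G1 X10.15 Y5.49
G1 X10.15 Y15.02
G1 X0.00 Y15.02
G1 X0.00 Y0.00
; layer 2
G0 Z4.44
G0 X0.00 Y0.00
G1 X22.95 Y0.00
G1 X22.95 Y5.49
G1 X10.15 Y5.49
G1 X10.15 Y15.02
G1 X0.00 Y15.02
G1 X0.00 Y0.00
; layer 3
G0 Z6.66
G0 X0.00 Y0.00
G1 X22.95 Y0.00
G1 X22.95 Y5.49
G1 X10.15 Y5.49
G1 X10.15 Y15.02
G1 X0.00 Y15.02
G1 X0.00 Y0.00
M2 ; end

The solid is an L-shaped prism: outer 22.9 × 15 mm, arm thicknesses ≈ 5.49 mm (horizontal) and 10.2 mm (vertical), extruded 6.66 mm in z. Slicing at Δz = 2.22 mm — 3 equal slices spanning the solid's height, so layer i sits at z = i·h/3 — gives 3 non-empty perimeters. Each is a 6-segment closed polygon; G0 lifts to the layer z and rapids to the start vertex, then G1 traces the edges.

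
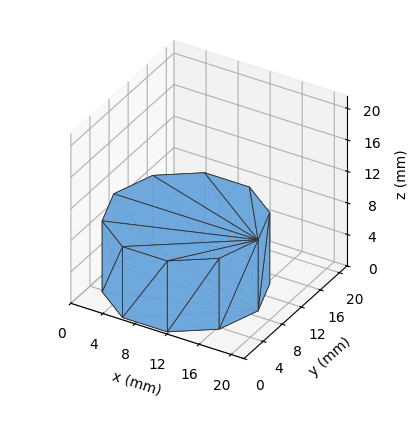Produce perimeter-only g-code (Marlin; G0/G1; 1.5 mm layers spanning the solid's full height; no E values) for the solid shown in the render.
Reading the render: the shape is a regular 10-sided prism (a cylinder approximated with 10 flat sides), circumscribed radius ≈ 9 mm, height ≈ 9 mm (dimensions read to the nearest mm from the axis ticks). For the g-code, the solid's height is divided into equal slices at the stated Δz and each level perimeter traced with G1 moves after a G0 lift.

; perimeter-only toolpath
G21 ; units = mm
G90 ; absolute positioning
G28 ; home
; layer 1
G0 Z1.5
G0 X18.0 Y9.0
G1 X16.3 Y14.3
G1 X11.8 Y17.6
G1 X6.2 Y17.6
G1 X1.7 Y14.3
G1 X0.0 Y9.0
G1 X1.7 Y3.7
G1 X6.2 Y0.4
G1 X11.8 Y0.4
G1 X16.3 Y3.7
G1 X18.0 Y9.0
; layer 2
G0 Z3.0
G0 X18.0 Y9.0
G1 X16.3 Y14.3
G1 X11.8 Y17.6
G1 X6.2 Y17.6
G1 X1.7 Y14.3
G1 X0.0 Y9.0
G1 X1.7 Y3.7
G1 X6.2 Y0.4
G1 X11.8 Y0.4
G1 X16.3 Y3.7
G1 X18.0 Y9.0
; layer 3
G0 Z4.5
G0 X18.0 Y9.0
G1 X16.3 Y14.3
G1 X11.8 Y17.6
G1 X6.2 Y17.6
G1 X1.7 Y14.3
G1 X0.0 Y9.0
G1 X1.7 Y3.7
G1 X6.2 Y0.4
G1 X11.8 Y0.4
G1 X16.3 Y3.7
G1 X18.0 Y9.0
; layer 4
G0 Z6.0
G0 X18.0 Y9.0
G1 X16.3 Y14.3
G1 X11.8 Y17.6
G1 X6.2 Y17.6
G1 X1.7 Y14.3
G1 X0.0 Y9.0
G1 X1.7 Y3.7
G1 X6.2 Y0.4
G1 X11.8 Y0.4
G1 X16.3 Y3.7
G1 X18.0 Y9.0
; layer 5
G0 Z7.5
G0 X18.0 Y9.0
G1 X16.3 Y14.3
G1 X11.8 Y17.6
G1 X6.2 Y17.6
G1 X1.7 Y14.3
G1 X0.0 Y9.0
G1 X1.7 Y3.7
G1 X6.2 Y0.4
G1 X11.8 Y0.4
G1 X16.3 Y3.7
G1 X18.0 Y9.0
; layer 6
G0 Z9.0
G0 X18.0 Y9.0
G1 X16.3 Y14.3
G1 X11.8 Y17.6
G1 X6.2 Y17.6
G1 X1.7 Y14.3
G1 X0.0 Y9.0
G1 X1.7 Y3.7
G1 X6.2 Y0.4
G1 X11.8 Y0.4
G1 X16.3 Y3.7
G1 X18.0 Y9.0
M2 ; end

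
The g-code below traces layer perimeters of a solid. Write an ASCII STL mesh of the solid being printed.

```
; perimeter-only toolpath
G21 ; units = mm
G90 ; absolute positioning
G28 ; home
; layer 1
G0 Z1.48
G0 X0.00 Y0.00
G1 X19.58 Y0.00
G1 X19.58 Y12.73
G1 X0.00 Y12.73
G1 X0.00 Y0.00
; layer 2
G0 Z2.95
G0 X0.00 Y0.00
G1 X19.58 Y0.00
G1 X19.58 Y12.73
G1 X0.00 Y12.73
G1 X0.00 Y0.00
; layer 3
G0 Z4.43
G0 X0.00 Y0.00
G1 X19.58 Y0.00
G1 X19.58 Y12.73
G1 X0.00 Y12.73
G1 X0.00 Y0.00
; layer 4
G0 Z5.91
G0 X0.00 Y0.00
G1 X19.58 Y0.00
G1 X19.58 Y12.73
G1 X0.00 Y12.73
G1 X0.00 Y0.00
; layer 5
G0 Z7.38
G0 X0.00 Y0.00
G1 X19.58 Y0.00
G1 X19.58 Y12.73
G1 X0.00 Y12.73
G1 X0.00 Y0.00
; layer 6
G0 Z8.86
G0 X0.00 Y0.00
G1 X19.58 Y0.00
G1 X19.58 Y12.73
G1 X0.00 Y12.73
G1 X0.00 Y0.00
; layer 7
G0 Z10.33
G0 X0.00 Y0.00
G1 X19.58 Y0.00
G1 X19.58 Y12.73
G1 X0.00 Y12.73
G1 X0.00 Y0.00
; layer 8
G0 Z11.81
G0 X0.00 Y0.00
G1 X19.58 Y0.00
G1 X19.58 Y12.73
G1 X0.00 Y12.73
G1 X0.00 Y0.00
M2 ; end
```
solid part
  facet normal 0.0000 0.0000 -1.0000
    outer loop
      vertex 19.58 12.73 0.00
      vertex 19.58 0.00 0.00
      vertex 0.00 0.00 0.00
    endloop
  endfacet
  facet normal 0.0000 0.0000 -1.0000
    outer loop
      vertex 0.00 12.73 0.00
      vertex 19.58 12.73 0.00
      vertex 0.00 0.00 0.00
    endloop
  endfacet
  facet normal 0.0000 0.0000 1.0000
    outer loop
      vertex 0.00 0.00 11.81
      vertex 19.58 0.00 11.81
      vertex 19.58 12.73 11.81
    endloop
  endfacet
  facet normal 0.0000 0.0000 1.0000
    outer loop
      vertex 0.00 0.00 11.81
      vertex 19.58 12.73 11.81
      vertex 0.00 12.73 11.81
    endloop
  endfacet
  facet normal 0.0000 -1.0000 0.0000
    outer loop
      vertex 0.00 0.00 0.00
      vertex 19.58 0.00 0.00
      vertex 19.58 0.00 11.81
    endloop
  endfacet
  facet normal 0.0000 -1.0000 0.0000
    outer loop
      vertex 0.00 0.00 0.00
      vertex 19.58 0.00 11.81
      vertex 0.00 0.00 11.81
    endloop
  endfacet
  facet normal 0.0000 1.0000 0.0000
    outer loop
      vertex 19.58 12.73 11.81
      vertex 19.58 12.73 0.00
      vertex 0.00 12.73 0.00
    endloop
  endfacet
  facet normal 0.0000 1.0000 0.0000
    outer loop
      vertex 0.00 12.73 11.81
      vertex 19.58 12.73 11.81
      vertex 0.00 12.73 0.00
    endloop
  endfacet
  facet normal -1.0000 0.0000 0.0000
    outer loop
      vertex 0.00 12.73 11.81
      vertex 0.00 12.73 0.00
      vertex 0.00 0.00 0.00
    endloop
  endfacet
  facet normal -1.0000 0.0000 0.0000
    outer loop
      vertex 0.00 0.00 11.81
      vertex 0.00 12.73 11.81
      vertex 0.00 0.00 0.00
    endloop
  endfacet
  facet normal 1.0000 0.0000 0.0000
    outer loop
      vertex 19.58 0.00 0.00
      vertex 19.58 12.73 0.00
      vertex 19.58 12.73 11.81
    endloop
  endfacet
  facet normal 1.0000 0.0000 0.0000
    outer loop
      vertex 19.58 0.00 0.00
      vertex 19.58 12.73 11.81
      vertex 19.58 0.00 11.81
    endloop
  endfacet
endsolid part

The G0 Z moves step by Δz≈1.48 mm. Every layer's G1 loop is the same polygon, so the solid is a straight extrusion of it from z=0 to z≈11.8. Closing with flat bottom and top caps and triangulating gives 12 facets — a rectangular box, roughly 19.6 × 12.7 mm footprint and 11.8 mm tall.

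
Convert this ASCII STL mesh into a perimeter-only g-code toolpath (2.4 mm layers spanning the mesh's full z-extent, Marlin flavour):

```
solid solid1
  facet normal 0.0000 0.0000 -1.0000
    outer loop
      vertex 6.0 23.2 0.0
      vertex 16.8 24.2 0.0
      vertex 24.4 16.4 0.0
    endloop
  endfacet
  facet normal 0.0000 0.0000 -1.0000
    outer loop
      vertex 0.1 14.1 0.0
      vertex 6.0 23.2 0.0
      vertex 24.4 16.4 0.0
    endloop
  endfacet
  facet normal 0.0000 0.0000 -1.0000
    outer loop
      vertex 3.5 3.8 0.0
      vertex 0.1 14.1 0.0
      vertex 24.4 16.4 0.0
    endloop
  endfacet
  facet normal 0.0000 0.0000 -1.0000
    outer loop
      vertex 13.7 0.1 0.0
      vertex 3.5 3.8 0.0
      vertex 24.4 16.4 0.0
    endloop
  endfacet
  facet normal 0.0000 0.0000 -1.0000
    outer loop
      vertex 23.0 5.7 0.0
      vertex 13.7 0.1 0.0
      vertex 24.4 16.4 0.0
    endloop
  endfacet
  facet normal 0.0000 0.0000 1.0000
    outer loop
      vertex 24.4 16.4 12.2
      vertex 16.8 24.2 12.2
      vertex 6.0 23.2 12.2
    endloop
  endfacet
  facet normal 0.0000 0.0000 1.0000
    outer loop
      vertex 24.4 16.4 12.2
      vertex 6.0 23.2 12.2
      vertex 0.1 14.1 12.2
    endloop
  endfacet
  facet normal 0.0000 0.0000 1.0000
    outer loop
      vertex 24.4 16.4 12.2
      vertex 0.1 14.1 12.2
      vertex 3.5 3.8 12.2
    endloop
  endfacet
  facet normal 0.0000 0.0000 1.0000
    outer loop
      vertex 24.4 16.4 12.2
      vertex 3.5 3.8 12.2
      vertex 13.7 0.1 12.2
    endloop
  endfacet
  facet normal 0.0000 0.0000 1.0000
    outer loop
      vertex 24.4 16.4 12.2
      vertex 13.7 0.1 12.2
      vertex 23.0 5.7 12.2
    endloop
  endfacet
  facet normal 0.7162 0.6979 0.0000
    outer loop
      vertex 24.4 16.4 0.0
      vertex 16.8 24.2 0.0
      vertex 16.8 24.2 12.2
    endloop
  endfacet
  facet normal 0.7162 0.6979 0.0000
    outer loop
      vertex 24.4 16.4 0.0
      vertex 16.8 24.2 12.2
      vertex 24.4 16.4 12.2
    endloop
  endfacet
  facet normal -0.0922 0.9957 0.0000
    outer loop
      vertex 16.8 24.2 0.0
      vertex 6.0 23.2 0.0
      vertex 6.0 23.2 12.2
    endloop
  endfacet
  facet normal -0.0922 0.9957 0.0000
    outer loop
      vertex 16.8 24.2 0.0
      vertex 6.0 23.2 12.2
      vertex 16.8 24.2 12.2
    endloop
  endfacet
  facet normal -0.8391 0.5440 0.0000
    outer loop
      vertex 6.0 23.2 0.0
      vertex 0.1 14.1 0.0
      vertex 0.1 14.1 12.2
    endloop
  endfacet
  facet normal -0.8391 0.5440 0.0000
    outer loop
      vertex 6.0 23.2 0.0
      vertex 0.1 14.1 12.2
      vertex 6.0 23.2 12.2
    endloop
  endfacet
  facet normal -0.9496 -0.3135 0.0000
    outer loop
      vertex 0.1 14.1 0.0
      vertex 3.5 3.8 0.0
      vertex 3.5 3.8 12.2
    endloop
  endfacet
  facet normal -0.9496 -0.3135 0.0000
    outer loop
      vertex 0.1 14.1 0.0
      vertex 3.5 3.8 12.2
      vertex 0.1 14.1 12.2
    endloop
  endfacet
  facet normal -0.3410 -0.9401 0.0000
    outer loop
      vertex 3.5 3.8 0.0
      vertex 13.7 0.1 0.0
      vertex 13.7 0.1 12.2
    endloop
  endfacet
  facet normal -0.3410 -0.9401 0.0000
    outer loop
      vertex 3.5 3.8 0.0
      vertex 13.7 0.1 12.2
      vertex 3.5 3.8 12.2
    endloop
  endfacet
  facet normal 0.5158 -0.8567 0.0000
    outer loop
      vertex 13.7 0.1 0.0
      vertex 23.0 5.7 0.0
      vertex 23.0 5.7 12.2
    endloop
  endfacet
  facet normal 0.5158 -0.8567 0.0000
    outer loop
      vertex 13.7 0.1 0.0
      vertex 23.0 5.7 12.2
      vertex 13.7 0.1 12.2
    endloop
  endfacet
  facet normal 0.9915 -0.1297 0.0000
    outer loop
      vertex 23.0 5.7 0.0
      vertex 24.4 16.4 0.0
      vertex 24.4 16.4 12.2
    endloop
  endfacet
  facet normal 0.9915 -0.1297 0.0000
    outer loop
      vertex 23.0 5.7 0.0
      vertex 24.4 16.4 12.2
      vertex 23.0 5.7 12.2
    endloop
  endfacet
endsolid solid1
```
; perimeter-only toolpath
G21 ; units = mm
G90 ; absolute positioning
G28 ; home
; layer 1
G0 Z2.4
G0 X24.4 Y16.4
G1 X16.8 Y24.2
G1 X6.0 Y23.2
G1 X0.1 Y14.1
G1 X3.5 Y3.8
G1 X13.7 Y0.1
G1 X23.0 Y5.7
G1 X24.4 Y16.4
; layer 2
G0 Z4.9
G0 X24.4 Y16.4
G1 X16.8 Y24.2
G1 X6.0 Y23.2
G1 X0.1 Y14.1
G1 X3.5 Y3.8
G1 X13.7 Y0.1
G1 X23.0 Y5.7
G1 X24.4 Y16.4
; layer 3
G0 Z7.3
G0 X24.4 Y16.4
G1 X16.8 Y24.2
G1 X6.0 Y23.2
G1 X0.1 Y14.1
G1 X3.5 Y3.8
G1 X13.7 Y0.1
G1 X23.0 Y5.7
G1 X24.4 Y16.4
; layer 4
G0 Z9.8
G0 X24.4 Y16.4
G1 X16.8 Y24.2
G1 X6.0 Y23.2
G1 X0.1 Y14.1
G1 X3.5 Y3.8
G1 X13.7 Y0.1
G1 X23.0 Y5.7
G1 X24.4 Y16.4
; layer 5
G0 Z12.2
G0 X24.4 Y16.4
G1 X16.8 Y24.2
G1 X6.0 Y23.2
G1 X0.1 Y14.1
G1 X3.5 Y3.8
G1 X13.7 Y0.1
G1 X23.0 Y5.7
G1 X24.4 Y16.4
M2 ; end

The solid is a regular 7-sided prism (a cylinder approximated with 7 flat sides), circumscribed radius ≈ 12.5 mm, height ≈ 12.2 mm. Slicing at Δz = 2.4 mm — 5 equal slices spanning the solid's height, so layer i sits at z = i·h/5 — gives 5 non-empty perimeters. Each is a 7-segment closed polygon; G0 lifts to the layer z and rapids to the start vertex, then G1 traces the edges.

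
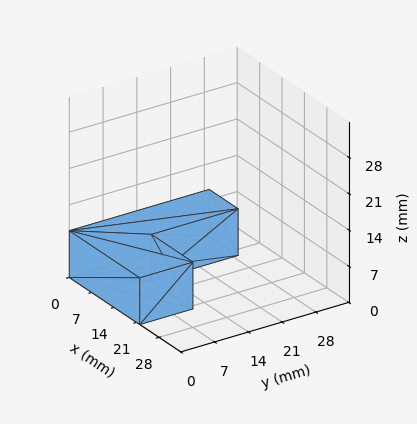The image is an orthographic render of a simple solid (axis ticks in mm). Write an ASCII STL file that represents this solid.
Reading the render: the shape is an L-shaped prism: outer 22 × 29 mm, arm thicknesses ≈ 11 mm (horizontal) and 9 mm (vertical), extruded 9 mm in z (dimensions read to the nearest mm from the axis ticks). For the STL, each face is triangulated and given an outward normal.

solid part
  facet normal 0.0000 0.0000 -1.0000
    outer loop
      vertex 22.00 11.00 0.00
      vertex 22.00 0.00 0.00
      vertex 0.00 0.00 0.00
    endloop
  endfacet
  facet normal 0.0000 0.0000 -1.0000
    outer loop
      vertex 9.00 11.00 0.00
      vertex 22.00 11.00 0.00
      vertex 0.00 0.00 0.00
    endloop
  endfacet
  facet normal 0.0000 0.0000 -1.0000
    outer loop
      vertex 9.00 29.00 0.00
      vertex 9.00 11.00 0.00
      vertex 0.00 0.00 0.00
    endloop
  endfacet
  facet normal 0.0000 0.0000 -1.0000
    outer loop
      vertex 0.00 29.00 0.00
      vertex 9.00 29.00 0.00
      vertex 0.00 0.00 0.00
    endloop
  endfacet
  facet normal 0.0000 0.0000 1.0000
    outer loop
      vertex 0.00 0.00 9.00
      vertex 22.00 0.00 9.00
      vertex 22.00 11.00 9.00
    endloop
  endfacet
  facet normal 0.0000 0.0000 1.0000
    outer loop
      vertex 0.00 0.00 9.00
      vertex 22.00 11.00 9.00
      vertex 9.00 11.00 9.00
    endloop
  endfacet
  facet normal 0.0000 0.0000 1.0000
    outer loop
      vertex 0.00 0.00 9.00
      vertex 9.00 11.00 9.00
      vertex 9.00 29.00 9.00
    endloop
  endfacet
  facet normal 0.0000 0.0000 1.0000
    outer loop
      vertex 0.00 0.00 9.00
      vertex 9.00 29.00 9.00
      vertex 0.00 29.00 9.00
    endloop
  endfacet
  facet normal 0.0000 -1.0000 0.0000
    outer loop
      vertex 0.00 0.00 0.00
      vertex 22.00 0.00 0.00
      vertex 22.00 0.00 9.00
    endloop
  endfacet
  facet normal 0.0000 -1.0000 0.0000
    outer loop
      vertex 0.00 0.00 0.00
      vertex 22.00 0.00 9.00
      vertex 0.00 0.00 9.00
    endloop
  endfacet
  facet normal 1.0000 0.0000 0.0000
    outer loop
      vertex 22.00 0.00 0.00
      vertex 22.00 11.00 0.00
      vertex 22.00 11.00 9.00
    endloop
  endfacet
  facet normal 1.0000 0.0000 0.0000
    outer loop
      vertex 22.00 0.00 0.00
      vertex 22.00 11.00 9.00
      vertex 22.00 0.00 9.00
    endloop
  endfacet
  facet normal 0.0000 1.0000 0.0000
    outer loop
      vertex 22.00 11.00 0.00
      vertex 9.00 11.00 0.00
      vertex 9.00 11.00 9.00
    endloop
  endfacet
  facet normal 0.0000 1.0000 0.0000
    outer loop
      vertex 22.00 11.00 0.00
      vertex 9.00 11.00 9.00
      vertex 22.00 11.00 9.00
    endloop
  endfacet
  facet normal 1.0000 0.0000 0.0000
    outer loop
      vertex 9.00 11.00 0.00
      vertex 9.00 29.00 0.00
      vertex 9.00 29.00 9.00
    endloop
  endfacet
  facet normal 1.0000 0.0000 0.0000
    outer loop
      vertex 9.00 11.00 0.00
      vertex 9.00 29.00 9.00
      vertex 9.00 11.00 9.00
    endloop
  endfacet
  facet normal 0.0000 1.0000 0.0000
    outer loop
      vertex 9.00 29.00 0.00
      vertex 0.00 29.00 0.00
      vertex 0.00 29.00 9.00
    endloop
  endfacet
  facet normal 0.0000 1.0000 0.0000
    outer loop
      vertex 9.00 29.00 0.00
      vertex 0.00 29.00 9.00
      vertex 9.00 29.00 9.00
    endloop
  endfacet
  facet normal -1.0000 0.0000 0.0000
    outer loop
      vertex 0.00 29.00 0.00
      vertex 0.00 0.00 0.00
      vertex 0.00 0.00 9.00
    endloop
  endfacet
  facet normal -1.0000 0.0000 0.0000
    outer loop
      vertex 0.00 29.00 0.00
      vertex 0.00 0.00 9.00
      vertex 0.00 29.00 9.00
    endloop
  endfacet
endsolid part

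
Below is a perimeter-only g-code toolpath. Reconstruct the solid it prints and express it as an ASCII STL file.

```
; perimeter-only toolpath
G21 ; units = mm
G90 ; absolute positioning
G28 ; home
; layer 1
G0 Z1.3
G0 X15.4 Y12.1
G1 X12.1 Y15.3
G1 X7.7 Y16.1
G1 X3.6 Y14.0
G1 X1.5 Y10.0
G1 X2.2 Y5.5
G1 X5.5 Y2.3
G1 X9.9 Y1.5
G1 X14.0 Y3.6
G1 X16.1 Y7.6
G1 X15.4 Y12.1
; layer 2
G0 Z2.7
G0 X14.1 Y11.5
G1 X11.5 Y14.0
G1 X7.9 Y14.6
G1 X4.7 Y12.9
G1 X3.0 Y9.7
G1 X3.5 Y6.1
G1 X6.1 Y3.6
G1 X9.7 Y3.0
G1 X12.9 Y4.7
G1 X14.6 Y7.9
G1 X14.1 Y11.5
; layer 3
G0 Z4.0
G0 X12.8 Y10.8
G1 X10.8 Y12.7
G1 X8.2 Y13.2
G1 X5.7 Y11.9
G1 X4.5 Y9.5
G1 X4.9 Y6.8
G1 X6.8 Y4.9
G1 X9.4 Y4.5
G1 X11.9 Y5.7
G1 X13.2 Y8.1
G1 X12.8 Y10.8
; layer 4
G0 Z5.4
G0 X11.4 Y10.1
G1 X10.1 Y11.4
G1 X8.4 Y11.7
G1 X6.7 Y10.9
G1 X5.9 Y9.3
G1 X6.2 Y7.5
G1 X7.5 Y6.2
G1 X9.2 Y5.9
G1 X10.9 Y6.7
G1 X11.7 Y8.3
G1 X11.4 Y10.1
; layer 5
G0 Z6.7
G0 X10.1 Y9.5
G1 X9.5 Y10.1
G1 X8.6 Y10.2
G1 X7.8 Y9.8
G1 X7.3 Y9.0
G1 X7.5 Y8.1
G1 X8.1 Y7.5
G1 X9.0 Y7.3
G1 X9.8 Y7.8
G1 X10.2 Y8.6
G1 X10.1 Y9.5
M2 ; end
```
solid part
  facet normal 0.0000 0.0000 -1.0000
    outer loop
      vertex 7.5 17.5 0.0
      vertex 12.8 16.6 0.0
      vertex 16.7 12.8 0.0
    endloop
  endfacet
  facet normal 0.0000 0.0000 -1.0000
    outer loop
      vertex 2.6 15.0 0.0
      vertex 7.5 17.5 0.0
      vertex 16.7 12.8 0.0
    endloop
  endfacet
  facet normal 0.0000 0.0000 -1.0000
    outer loop
      vertex 0.1 10.2 0.0
      vertex 2.6 15.0 0.0
      vertex 16.7 12.8 0.0
    endloop
  endfacet
  facet normal 0.0000 0.0000 -1.0000
    outer loop
      vertex 0.9 4.8 0.0
      vertex 0.1 10.2 0.0
      vertex 16.7 12.8 0.0
    endloop
  endfacet
  facet normal 0.0000 0.0000 -1.0000
    outer loop
      vertex 4.8 1.0 0.0
      vertex 0.9 4.8 0.0
      vertex 16.7 12.8 0.0
    endloop
  endfacet
  facet normal 0.0000 0.0000 -1.0000
    outer loop
      vertex 10.1 0.1 0.0
      vertex 4.8 1.0 0.0
      vertex 16.7 12.8 0.0
    endloop
  endfacet
  facet normal 0.0000 0.0000 -1.0000
    outer loop
      vertex 15.0 2.6 0.0
      vertex 10.1 0.1 0.0
      vertex 16.7 12.8 0.0
    endloop
  endfacet
  facet normal 0.0000 0.0000 -1.0000
    outer loop
      vertex 17.5 7.4 0.0
      vertex 15.0 2.6 0.0
      vertex 16.7 12.8 0.0
    endloop
  endfacet
  facet normal 0.4851 0.4978 0.7189
    outer loop
      vertex 16.7 12.8 0.0
      vertex 12.8 16.6 0.0
      vertex 8.8 8.8 8.1
    endloop
  endfacet
  facet normal 0.1165 0.6860 0.7182
    outer loop
      vertex 12.8 16.6 0.0
      vertex 7.5 17.5 0.0
      vertex 8.8 8.8 8.1
    endloop
  endfacet
  facet normal -0.3166 0.6206 0.7174
    outer loop
      vertex 7.5 17.5 0.0
      vertex 2.6 15.0 0.0
      vertex 8.8 8.8 8.1
    endloop
  endfacet
  facet normal -0.6171 0.3214 0.7183
    outer loop
      vertex 2.6 15.0 0.0
      vertex 0.1 10.2 0.0
      vertex 8.8 8.8 8.1
    endloop
  endfacet
  facet normal -0.6866 -0.1017 0.7199
    outer loop
      vertex 0.1 10.2 0.0
      vertex 0.9 4.8 0.0
      vertex 8.8 8.8 8.1
    endloop
  endfacet
  facet normal -0.4851 -0.4978 0.7189
    outer loop
      vertex 0.9 4.8 0.0
      vertex 4.8 1.0 0.0
      vertex 8.8 8.8 8.1
    endloop
  endfacet
  facet normal -0.1165 -0.6860 0.7182
    outer loop
      vertex 4.8 1.0 0.0
      vertex 10.1 0.1 0.0
      vertex 8.8 8.8 8.1
    endloop
  endfacet
  facet normal 0.3166 -0.6206 0.7174
    outer loop
      vertex 10.1 0.1 0.0
      vertex 15.0 2.6 0.0
      vertex 8.8 8.8 8.1
    endloop
  endfacet
  facet normal 0.6171 -0.3214 0.7183
    outer loop
      vertex 15.0 2.6 0.0
      vertex 17.5 7.4 0.0
      vertex 8.8 8.8 8.1
    endloop
  endfacet
  facet normal 0.6866 0.1017 0.7199
    outer loop
      vertex 17.5 7.4 0.0
      vertex 16.7 12.8 0.0
      vertex 8.8 8.8 8.1
    endloop
  endfacet
endsolid part

The G0 Z moves step by Δz≈1.3 mm. The G1 loops shrink linearly with z, so the solid tapers from its base footprint up to z≈8.1. Closing with a flat bottom cap and the tapered top and triangulating gives 18 facets — a regular 10-sided pyramid, base circumscribed radius ≈ 8.8 mm, apex at z ≈ 8.1 mm.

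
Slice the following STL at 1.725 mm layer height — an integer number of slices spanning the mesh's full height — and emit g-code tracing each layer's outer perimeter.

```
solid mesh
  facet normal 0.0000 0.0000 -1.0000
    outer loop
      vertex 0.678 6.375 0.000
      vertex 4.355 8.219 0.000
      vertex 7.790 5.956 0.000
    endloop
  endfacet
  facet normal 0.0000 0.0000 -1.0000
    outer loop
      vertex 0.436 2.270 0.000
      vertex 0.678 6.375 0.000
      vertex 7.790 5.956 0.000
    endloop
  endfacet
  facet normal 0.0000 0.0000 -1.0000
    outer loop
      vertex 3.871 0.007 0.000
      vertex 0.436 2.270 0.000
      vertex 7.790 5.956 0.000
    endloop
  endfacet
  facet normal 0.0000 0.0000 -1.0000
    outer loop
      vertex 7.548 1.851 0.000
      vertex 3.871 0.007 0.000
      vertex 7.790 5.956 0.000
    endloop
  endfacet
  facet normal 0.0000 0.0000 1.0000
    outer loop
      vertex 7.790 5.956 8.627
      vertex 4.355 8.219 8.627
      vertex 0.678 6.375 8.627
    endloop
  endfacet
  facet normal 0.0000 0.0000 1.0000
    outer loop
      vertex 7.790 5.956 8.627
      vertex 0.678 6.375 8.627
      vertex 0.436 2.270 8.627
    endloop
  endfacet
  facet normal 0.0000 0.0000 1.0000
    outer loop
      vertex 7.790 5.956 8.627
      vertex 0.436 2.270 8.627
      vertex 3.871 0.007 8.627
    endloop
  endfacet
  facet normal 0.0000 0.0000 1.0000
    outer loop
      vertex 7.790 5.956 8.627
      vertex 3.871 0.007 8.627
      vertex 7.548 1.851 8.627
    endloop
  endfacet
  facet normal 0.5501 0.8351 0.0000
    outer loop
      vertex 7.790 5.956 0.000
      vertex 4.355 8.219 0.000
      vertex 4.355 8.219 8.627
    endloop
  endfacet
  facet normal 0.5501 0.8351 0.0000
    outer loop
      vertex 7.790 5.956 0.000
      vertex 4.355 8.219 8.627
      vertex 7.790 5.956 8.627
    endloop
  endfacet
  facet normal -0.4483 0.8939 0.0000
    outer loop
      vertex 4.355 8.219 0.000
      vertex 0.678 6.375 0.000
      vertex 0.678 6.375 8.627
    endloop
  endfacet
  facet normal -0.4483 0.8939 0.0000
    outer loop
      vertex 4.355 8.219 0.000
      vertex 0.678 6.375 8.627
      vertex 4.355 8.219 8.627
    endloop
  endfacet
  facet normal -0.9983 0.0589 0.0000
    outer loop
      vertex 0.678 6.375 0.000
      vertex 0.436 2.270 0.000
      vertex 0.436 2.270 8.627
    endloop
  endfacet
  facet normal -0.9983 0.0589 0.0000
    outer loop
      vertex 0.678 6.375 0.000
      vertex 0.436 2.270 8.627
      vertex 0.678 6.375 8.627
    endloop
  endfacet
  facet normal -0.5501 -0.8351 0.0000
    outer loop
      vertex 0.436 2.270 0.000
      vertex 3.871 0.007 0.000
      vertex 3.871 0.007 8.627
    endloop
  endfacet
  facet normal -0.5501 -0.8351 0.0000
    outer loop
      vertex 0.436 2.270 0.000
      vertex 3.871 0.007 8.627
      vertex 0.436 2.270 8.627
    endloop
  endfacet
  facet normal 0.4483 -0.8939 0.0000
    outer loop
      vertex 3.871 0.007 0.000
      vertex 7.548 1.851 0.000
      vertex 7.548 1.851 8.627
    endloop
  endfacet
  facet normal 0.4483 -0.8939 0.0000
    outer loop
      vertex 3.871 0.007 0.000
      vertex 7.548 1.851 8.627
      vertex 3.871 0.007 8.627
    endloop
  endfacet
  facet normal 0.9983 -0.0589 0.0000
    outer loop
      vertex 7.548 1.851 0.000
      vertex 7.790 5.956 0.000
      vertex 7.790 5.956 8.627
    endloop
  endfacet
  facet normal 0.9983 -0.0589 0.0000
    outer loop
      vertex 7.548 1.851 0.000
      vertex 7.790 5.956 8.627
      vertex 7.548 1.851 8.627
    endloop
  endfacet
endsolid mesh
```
; perimeter-only toolpath
G21 ; units = mm
G90 ; absolute positioning
G28 ; home
; layer 1
G0 Z1.725
G0 X7.790 Y5.956
G1 X4.355 Y8.219
G1 X0.678 Y6.375
G1 X0.436 Y2.270
G1 X3.871 Y0.007
G1 X7.548 Y1.851
G1 X7.790 Y5.956
; layer 2
G0 Z3.451
G0 X7.790 Y5.956
G1 X4.355 Y8.219
G1 X0.678 Y6.375
G1 X0.436 Y2.270
G1 X3.871 Y0.007
G1 X7.548 Y1.851
G1 X7.790 Y5.956
; layer 3
G0 Z5.176
G0 X7.790 Y5.956
G1 X4.355 Y8.219
G1 X0.678 Y6.375
G1 X0.436 Y2.270
G1 X3.871 Y0.007
G1 X7.548 Y1.851
G1 X7.790 Y5.956
; layer 4
G0 Z6.902
G0 X7.790 Y5.956
G1 X4.355 Y8.219
G1 X0.678 Y6.375
G1 X0.436 Y2.270
G1 X3.871 Y0.007
G1 X7.548 Y1.851
G1 X7.790 Y5.956
; layer 5
G0 Z8.627
G0 X7.790 Y5.956
G1 X4.355 Y8.219
G1 X0.678 Y6.375
G1 X0.436 Y2.270
G1 X3.871 Y0.007
G1 X7.548 Y1.851
G1 X7.790 Y5.956
M2 ; end

The solid is a regular 6-sided prism (a cylinder approximated with 6 flat sides), circumscribed radius ≈ 4.11 mm, height ≈ 8.63 mm. Slicing at Δz = 1.725 mm — 5 equal slices spanning the solid's height, so layer i sits at z = i·h/5 — gives 5 non-empty perimeters. Each is a 6-segment closed polygon; G0 lifts to the layer z and rapids to the start vertex, then G1 traces the edges.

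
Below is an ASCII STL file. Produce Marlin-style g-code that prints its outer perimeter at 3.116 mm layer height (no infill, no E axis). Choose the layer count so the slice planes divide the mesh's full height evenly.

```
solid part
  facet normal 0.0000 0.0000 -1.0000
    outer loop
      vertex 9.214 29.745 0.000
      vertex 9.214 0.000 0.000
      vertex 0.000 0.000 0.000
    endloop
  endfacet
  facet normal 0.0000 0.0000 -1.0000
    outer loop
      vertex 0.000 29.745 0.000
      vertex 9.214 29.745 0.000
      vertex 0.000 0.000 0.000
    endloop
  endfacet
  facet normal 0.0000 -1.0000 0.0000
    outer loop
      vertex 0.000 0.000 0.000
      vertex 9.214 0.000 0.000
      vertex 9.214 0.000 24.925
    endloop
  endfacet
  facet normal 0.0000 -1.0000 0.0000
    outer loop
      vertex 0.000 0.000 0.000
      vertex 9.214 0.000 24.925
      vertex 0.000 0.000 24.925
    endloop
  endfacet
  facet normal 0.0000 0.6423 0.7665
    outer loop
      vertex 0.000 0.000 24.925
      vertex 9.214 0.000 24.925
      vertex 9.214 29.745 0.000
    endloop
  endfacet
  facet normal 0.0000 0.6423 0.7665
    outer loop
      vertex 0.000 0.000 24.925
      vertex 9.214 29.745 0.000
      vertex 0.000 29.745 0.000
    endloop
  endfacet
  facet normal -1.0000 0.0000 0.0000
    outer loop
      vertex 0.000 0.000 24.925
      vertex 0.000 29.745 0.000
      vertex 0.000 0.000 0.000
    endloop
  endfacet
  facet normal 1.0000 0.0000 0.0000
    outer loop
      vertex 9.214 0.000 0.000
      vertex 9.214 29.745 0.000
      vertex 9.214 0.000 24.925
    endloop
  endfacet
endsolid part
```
; perimeter-only toolpath
G21 ; units = mm
G90 ; absolute positioning
G28 ; home
; layer 1
G0 Z3.116
G0 X0.000 Y0.000
G1 X9.214 Y0.000
G1 X9.214 Y26.027
G1 X0.000 Y26.027
G1 X0.000 Y0.000
; layer 2
G0 Z6.231
G0 X0.000 Y0.000
G1 X9.214 Y0.000
G1 X9.214 Y22.309
G1 X0.000 Y22.309
G1 X0.000 Y0.000
; layer 3
G0 Z9.347
G0 X0.000 Y0.000
G1 X9.214 Y0.000
G1 X9.214 Y18.591
G1 X0.000 Y18.591
G1 X0.000 Y0.000
; layer 4
G0 Z12.463
G0 X0.000 Y0.000
G1 X9.214 Y0.000
G1 X9.214 Y14.873
G1 X0.000 Y14.873
G1 X0.000 Y0.000
; layer 5
G0 Z15.578
G0 X0.000 Y0.000
G1 X9.214 Y0.000
G1 X9.214 Y11.154
G1 X0.000 Y11.154
G1 X0.000 Y0.000
; layer 6
G0 Z18.694
G0 X0.000 Y0.000
G1 X9.214 Y0.000
G1 X9.214 Y7.436
G1 X0.000 Y7.436
G1 X0.000 Y0.000
; layer 7
G0 Z21.809
G0 X0.000 Y0.000
G1 X9.214 Y0.000
G1 X9.214 Y3.718
G1 X0.000 Y3.718
G1 X0.000 Y0.000
M2 ; end

The solid is a wedge (ramp): 9.21 × 29.7 mm base, rising to 24.9 mm along the y=0 edge and sloping linearly to z=0 at y=29.7. Slicing at Δz = 3.116 mm — 8 equal slices spanning the solid's height, so layer i sits at z = i·h/8 — gives 7 non-empty perimeters. Each is a 4-segment closed polygon; G0 lifts to the layer z and rapids to the start vertex, then G1 traces the edges. The cross-section shrinks linearly with z (the slice at the apex is degenerate and omitted).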